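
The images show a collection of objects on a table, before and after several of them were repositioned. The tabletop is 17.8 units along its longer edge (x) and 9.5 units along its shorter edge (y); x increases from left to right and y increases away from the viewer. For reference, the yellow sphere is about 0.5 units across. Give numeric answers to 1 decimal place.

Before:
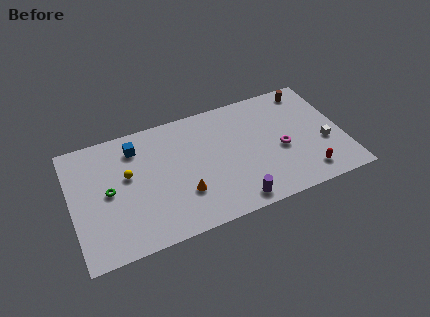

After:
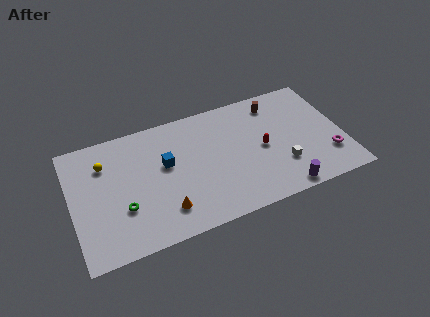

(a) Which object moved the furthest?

the red capsule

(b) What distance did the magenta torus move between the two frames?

3.4

The magenta torus moved from about (13.7, 4.1) to (16.7, 2.6), a distance of √(3.0² + 1.5²) ≈ 3.4.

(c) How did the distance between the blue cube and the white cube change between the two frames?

-4.8

Before: roughly 12.7 units apart; after: 7.9. That's 4.8 units closer together.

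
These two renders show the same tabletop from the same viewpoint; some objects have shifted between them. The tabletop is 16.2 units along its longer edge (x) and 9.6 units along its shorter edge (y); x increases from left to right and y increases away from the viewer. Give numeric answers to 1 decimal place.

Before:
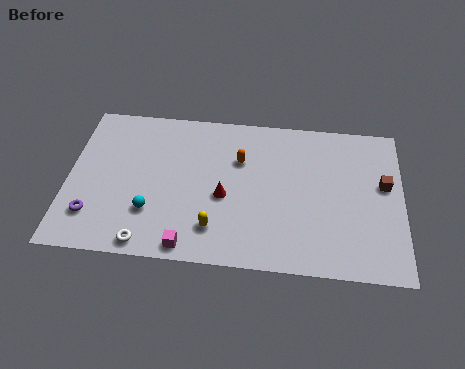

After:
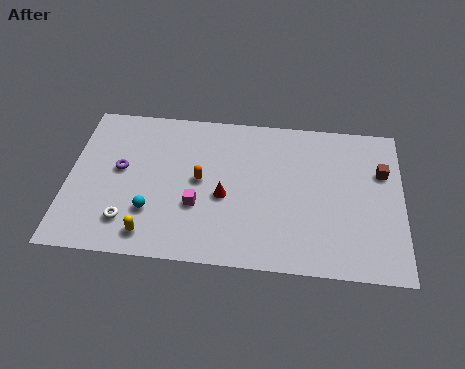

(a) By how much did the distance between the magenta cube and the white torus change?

+1.5

Before: roughly 2.0 units apart; after: 3.5. That's 1.5 units further apart.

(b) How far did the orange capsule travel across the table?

2.4

The orange capsule moved from about (8.3, 6.5) to (6.4, 5.0), a distance of √(1.9² + 1.5²) ≈ 2.4.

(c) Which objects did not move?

the red cone and the cyan sphere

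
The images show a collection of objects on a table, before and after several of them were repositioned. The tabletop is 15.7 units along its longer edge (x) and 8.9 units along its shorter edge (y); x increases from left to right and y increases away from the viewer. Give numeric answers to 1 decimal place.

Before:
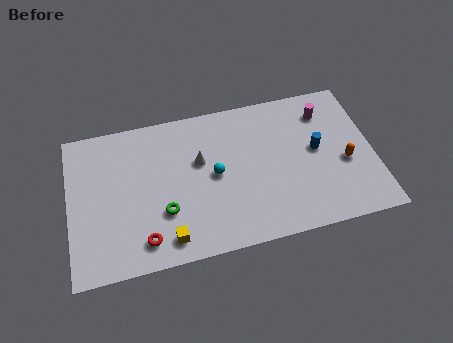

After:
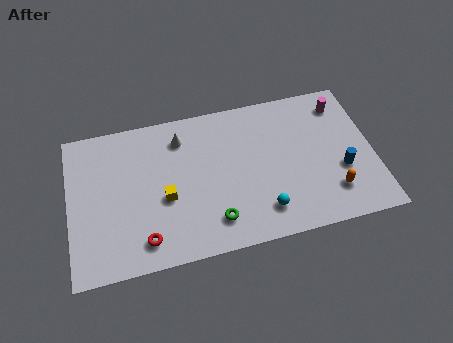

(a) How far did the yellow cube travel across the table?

2.4

From (4.9, 1.3) to (4.9, 3.7), the yellow cube covered √(0.0² + 2.4²) ≈ 2.4 units.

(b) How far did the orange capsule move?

1.8

From (14.2, 3.7) to (13.4, 2.1), the orange capsule covered √(0.8² + 1.6²) ≈ 1.8 units.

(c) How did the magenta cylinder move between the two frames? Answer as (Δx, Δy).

(0.9, 0.3)

The magenta cylinder started near (13.4, 7.0) and ended near (14.3, 7.3).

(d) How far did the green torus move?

2.7

The green torus was near (4.8, 2.9) before and (7.3, 1.8) after, so it travelled √(2.5² + 1.1²) ≈ 2.7 units.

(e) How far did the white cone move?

1.8

From (6.8, 5.5) to (5.9, 7.1), the white cone covered √(0.9² + 1.6²) ≈ 1.8 units.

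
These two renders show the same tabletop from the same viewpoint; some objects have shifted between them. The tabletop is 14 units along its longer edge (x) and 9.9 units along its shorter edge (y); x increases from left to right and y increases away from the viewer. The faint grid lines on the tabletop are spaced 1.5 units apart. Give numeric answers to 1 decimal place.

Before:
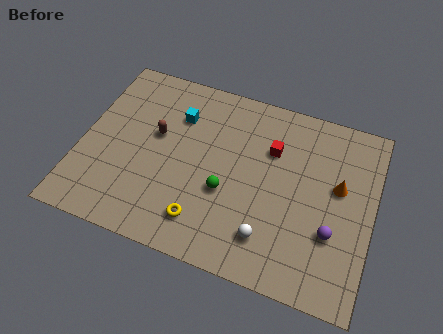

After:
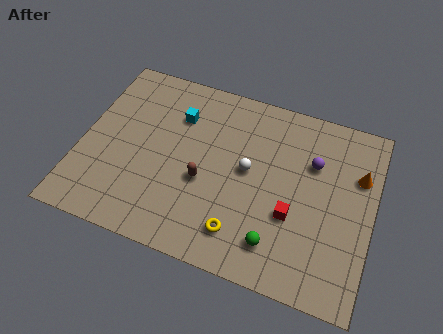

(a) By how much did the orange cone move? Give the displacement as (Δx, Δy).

(0.9, 0.9)

From the two frames, the orange cone sits at roughly (12.3, 5.8) before and (13.2, 6.7) after.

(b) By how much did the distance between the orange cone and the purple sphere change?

-0.3

The distance was about 2.5 in the first image and 2.2 in the second, so they moved 0.3 units closer together.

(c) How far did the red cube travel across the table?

3.5

From (9.0, 6.8) to (10.3, 3.6), the red cube covered √(1.3² + 3.2²) ≈ 3.5 units.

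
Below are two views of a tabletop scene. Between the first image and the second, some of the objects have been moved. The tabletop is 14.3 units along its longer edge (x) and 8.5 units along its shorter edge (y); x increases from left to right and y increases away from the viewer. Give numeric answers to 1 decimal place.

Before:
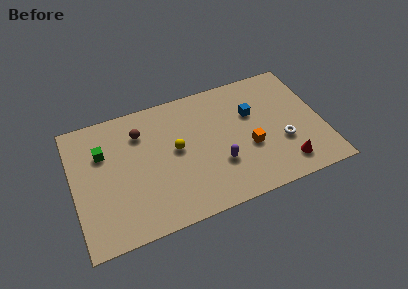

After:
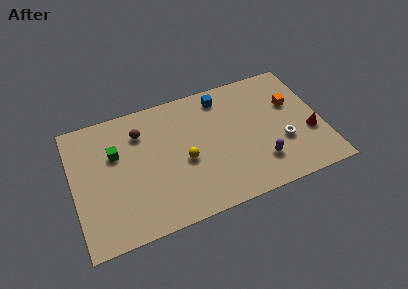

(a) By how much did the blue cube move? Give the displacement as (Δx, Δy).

(-1.6, 1.7)

The blue cube was at about (10.4, 5.5) and moved to about (8.8, 7.2).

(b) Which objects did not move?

the white torus and the brown sphere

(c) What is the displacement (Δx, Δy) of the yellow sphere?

(0.4, -0.9)

The yellow sphere started near (5.9, 4.6) and ended near (6.3, 3.7).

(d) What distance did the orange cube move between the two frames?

3.4

The orange cube moved from about (10.0, 3.3) to (12.7, 5.4), a distance of √(2.7² + 2.1²) ≈ 3.4.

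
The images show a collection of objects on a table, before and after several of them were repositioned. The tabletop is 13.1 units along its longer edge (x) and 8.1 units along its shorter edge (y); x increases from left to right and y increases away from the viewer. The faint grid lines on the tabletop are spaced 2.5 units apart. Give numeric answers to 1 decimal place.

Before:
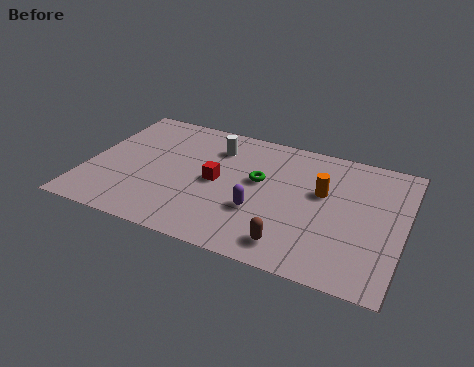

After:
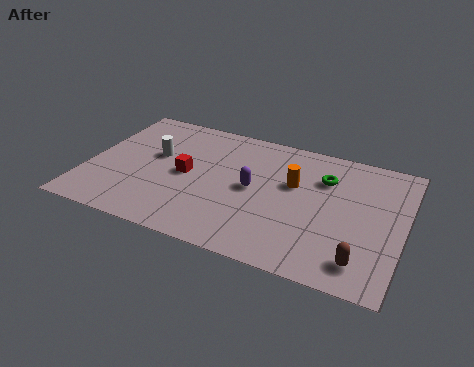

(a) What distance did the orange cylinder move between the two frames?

1.2

The orange cylinder was near (9.7, 4.9) before and (8.5, 5.0) after, so it travelled √(1.2² + 0.1²) ≈ 1.2 units.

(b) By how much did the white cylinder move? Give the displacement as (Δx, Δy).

(-2.4, -1.4)

The white cylinder was at about (5.1, 6.2) and moved to about (2.7, 4.8).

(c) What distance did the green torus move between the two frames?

2.8

The green torus moved from about (7.1, 4.7) to (9.7, 5.8), a distance of √(2.6² + 1.1²) ≈ 2.8.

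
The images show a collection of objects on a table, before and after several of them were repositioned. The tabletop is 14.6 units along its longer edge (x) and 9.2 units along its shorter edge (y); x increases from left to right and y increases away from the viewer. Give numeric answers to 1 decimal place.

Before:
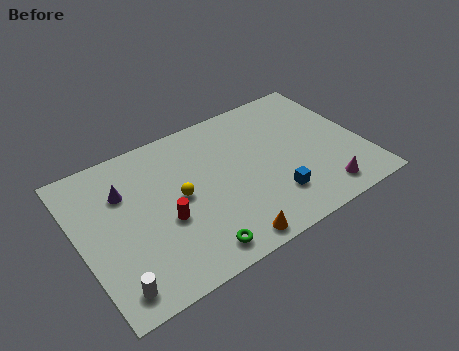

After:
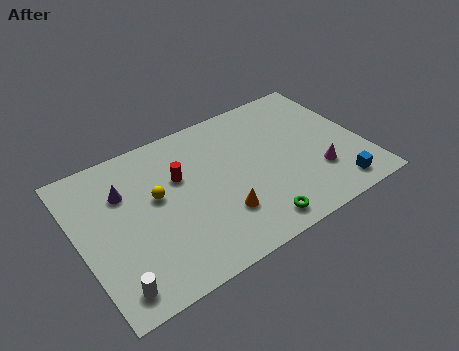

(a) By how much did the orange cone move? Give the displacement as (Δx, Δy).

(0.0, 1.7)

The orange cone started near (6.9, 0.9) and ended near (6.9, 2.6).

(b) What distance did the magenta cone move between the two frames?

1.3

The magenta cone moved from about (12.0, 1.4) to (12.0, 2.7), a distance of √(0.0² + 1.3²) ≈ 1.3.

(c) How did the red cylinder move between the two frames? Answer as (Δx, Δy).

(1.1, 2.2)

From the two frames, the red cylinder sits at roughly (4.2, 3.7) before and (5.3, 5.9) after.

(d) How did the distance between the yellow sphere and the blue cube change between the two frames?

+4.5

Before: roughly 5.1 units apart; after: 9.6. That's 4.5 units further apart.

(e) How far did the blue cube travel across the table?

3.3

From (9.6, 2.3) to (12.7, 1.3), the blue cube covered √(3.1² + 1.0²) ≈ 3.3 units.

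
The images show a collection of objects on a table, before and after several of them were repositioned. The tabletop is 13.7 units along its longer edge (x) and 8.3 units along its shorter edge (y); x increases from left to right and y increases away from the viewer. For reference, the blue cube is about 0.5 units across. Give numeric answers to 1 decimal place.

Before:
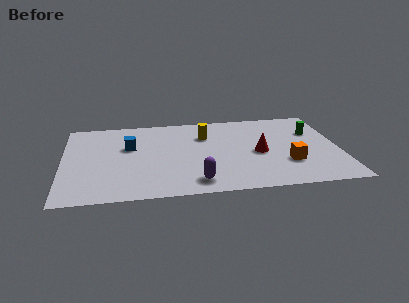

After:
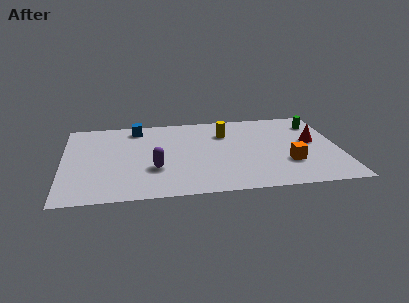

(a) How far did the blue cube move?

1.9

The blue cube moved from about (3.3, 5.2) to (3.7, 7.1), a distance of √(0.4² + 1.9²) ≈ 1.9.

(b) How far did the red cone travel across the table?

2.8

The red cone moved from about (9.7, 3.8) to (12.4, 4.6), a distance of √(2.7² + 0.8²) ≈ 2.8.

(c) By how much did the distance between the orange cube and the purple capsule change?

+1.8

They were about 4.8 units apart before and 6.6 after — 1.8 units further apart.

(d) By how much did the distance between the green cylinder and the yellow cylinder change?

-0.8

The distance was about 5.4 in the first image and 4.6 in the second, so they moved 0.8 units closer together.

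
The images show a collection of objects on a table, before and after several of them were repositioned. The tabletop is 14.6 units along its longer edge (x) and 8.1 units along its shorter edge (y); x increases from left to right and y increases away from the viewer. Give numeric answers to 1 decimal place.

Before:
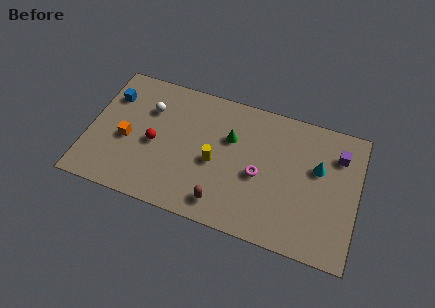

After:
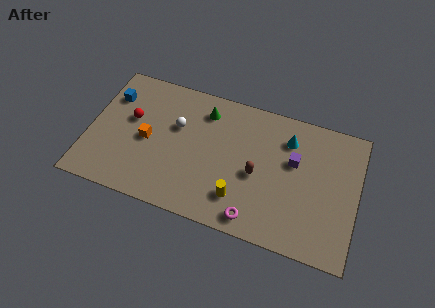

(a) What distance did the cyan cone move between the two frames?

2.1

The cyan cone was near (12.4, 5.0) before and (10.7, 6.2) after, so it travelled √(1.7² + 1.2²) ≈ 2.1 units.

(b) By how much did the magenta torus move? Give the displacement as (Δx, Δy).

(0.0, -2.6)

The magenta torus started near (9.3, 3.6) and ended near (9.3, 1.0).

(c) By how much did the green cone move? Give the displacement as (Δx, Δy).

(-1.5, 1.2)

The green cone was at about (7.6, 5.3) and moved to about (6.1, 6.5).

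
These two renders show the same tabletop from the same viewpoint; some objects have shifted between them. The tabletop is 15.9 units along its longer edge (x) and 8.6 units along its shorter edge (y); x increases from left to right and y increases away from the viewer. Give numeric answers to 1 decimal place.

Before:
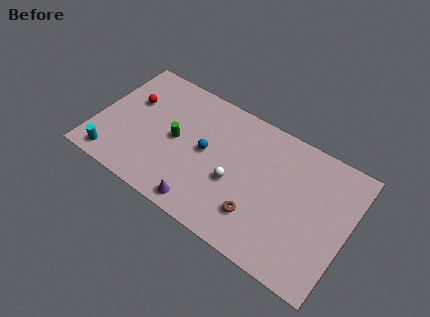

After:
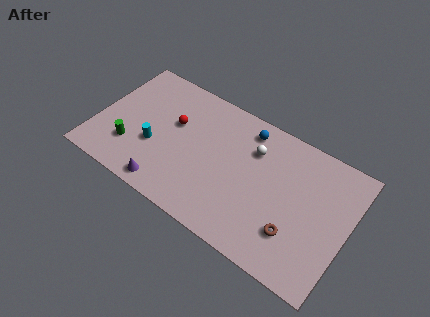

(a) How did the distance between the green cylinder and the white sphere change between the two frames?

+4.2

The distance was about 4.0 in the first image and 8.2 in the second, so they moved 4.2 units further apart.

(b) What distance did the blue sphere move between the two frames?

3.6

The blue sphere moved from about (6.9, 4.5) to (9.1, 7.3), a distance of √(2.2² + 2.8²) ≈ 3.6.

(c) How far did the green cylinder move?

3.2

The green cylinder moved from about (5.0, 4.3) to (2.4, 2.4), a distance of √(2.6² + 1.9²) ≈ 3.2.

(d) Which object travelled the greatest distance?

the blue sphere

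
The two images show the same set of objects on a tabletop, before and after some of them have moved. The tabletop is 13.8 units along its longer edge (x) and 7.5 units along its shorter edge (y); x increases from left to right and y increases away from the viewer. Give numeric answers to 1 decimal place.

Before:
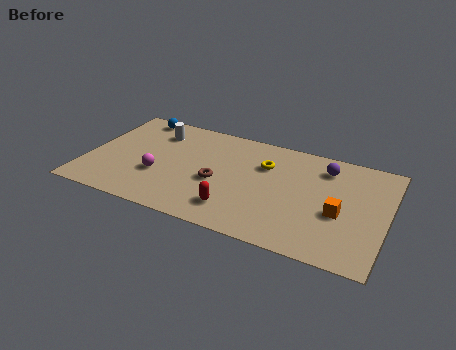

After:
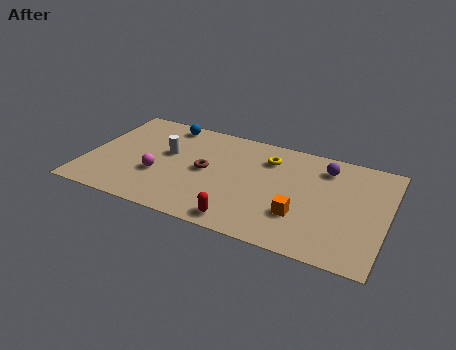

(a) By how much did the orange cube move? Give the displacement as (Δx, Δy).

(-1.7, -0.8)

The orange cube started near (11.7, 3.1) and ended near (10.0, 2.3).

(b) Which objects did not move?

the purple sphere and the magenta sphere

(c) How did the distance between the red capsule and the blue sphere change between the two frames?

-0.3

Before: roughly 7.4 units apart; after: 7.1. That's 0.3 units closer together.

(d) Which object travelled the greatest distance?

the orange cube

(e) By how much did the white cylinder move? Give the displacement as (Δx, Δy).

(0.7, -1.4)

From the two frames, the white cylinder sits at roughly (2.9, 5.8) before and (3.6, 4.4) after.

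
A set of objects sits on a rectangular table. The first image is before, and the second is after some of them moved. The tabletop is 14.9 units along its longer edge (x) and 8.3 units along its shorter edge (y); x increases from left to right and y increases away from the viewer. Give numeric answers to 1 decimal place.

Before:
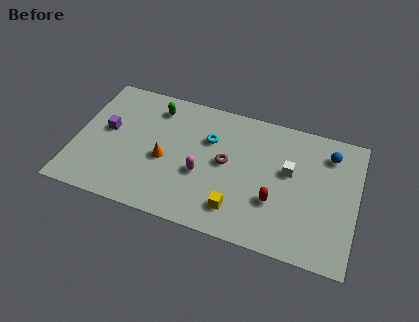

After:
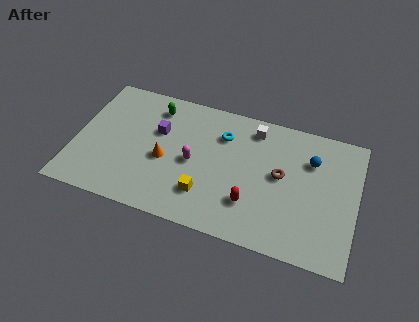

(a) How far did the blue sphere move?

1.1

From (13.3, 6.6) to (12.4, 5.9), the blue sphere covered √(0.9² + 0.7²) ≈ 1.1 units.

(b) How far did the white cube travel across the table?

2.9

From (11.3, 4.9) to (9.3, 7.0), the white cube covered √(2.0² + 2.1²) ≈ 2.9 units.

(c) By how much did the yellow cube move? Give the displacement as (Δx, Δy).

(-1.7, 0.4)

The yellow cube was at about (8.8, 1.7) and moved to about (7.1, 2.1).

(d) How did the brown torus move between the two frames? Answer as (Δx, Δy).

(2.9, 0.1)

The brown torus started near (8.0, 4.4) and ended near (10.9, 4.5).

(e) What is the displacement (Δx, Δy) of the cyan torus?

(0.7, 0.5)

From the two frames, the cyan torus sits at roughly (7.0, 5.6) before and (7.7, 6.1) after.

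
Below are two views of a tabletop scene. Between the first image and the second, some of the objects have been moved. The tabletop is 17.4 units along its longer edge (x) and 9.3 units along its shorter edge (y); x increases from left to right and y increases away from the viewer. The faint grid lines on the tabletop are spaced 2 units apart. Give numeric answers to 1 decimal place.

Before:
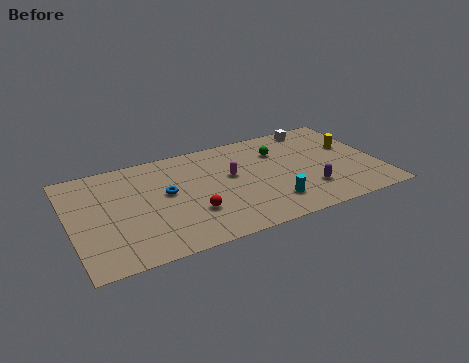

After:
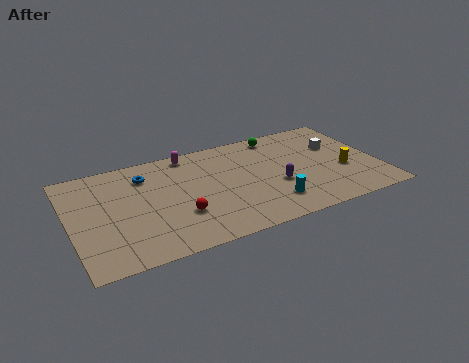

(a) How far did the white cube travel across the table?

2.5

The white cube moved from about (14.4, 8.3) to (15.3, 6.0), a distance of √(0.9² + 2.3²) ≈ 2.5.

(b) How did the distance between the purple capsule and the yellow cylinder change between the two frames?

-0.4

They were about 4.3 units apart before and 3.9 after — 0.4 units closer together.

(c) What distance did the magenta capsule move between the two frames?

3.6

The magenta capsule was near (9.1, 5.4) before and (7.0, 8.3) after, so it travelled √(2.1² + 2.9²) ≈ 3.6 units.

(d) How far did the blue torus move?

2.2

The blue torus was near (5.4, 5.2) before and (4.4, 7.2) after, so it travelled √(1.0² + 2.0²) ≈ 2.2 units.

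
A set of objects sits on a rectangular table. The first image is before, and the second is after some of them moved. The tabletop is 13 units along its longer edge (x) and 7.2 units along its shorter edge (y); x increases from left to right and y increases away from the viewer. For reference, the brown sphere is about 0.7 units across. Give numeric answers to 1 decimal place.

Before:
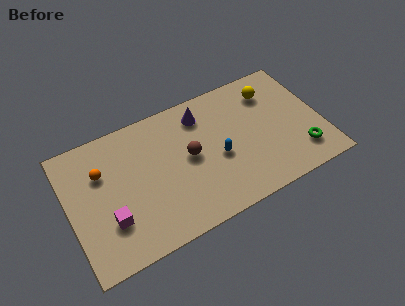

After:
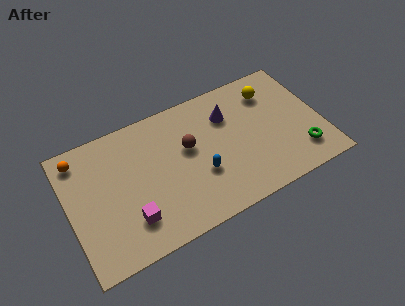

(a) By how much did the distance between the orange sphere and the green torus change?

+1.4

They were about 10.4 units apart before and 11.8 after — 1.4 units further apart.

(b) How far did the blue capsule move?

1.1

The blue capsule moved from about (7.6, 3.1) to (6.6, 2.6), a distance of √(1.0² + 0.5²) ≈ 1.1.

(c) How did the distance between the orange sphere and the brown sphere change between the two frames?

+1.2

The distance was about 4.5 in the first image and 5.7 in the second, so they moved 1.2 units further apart.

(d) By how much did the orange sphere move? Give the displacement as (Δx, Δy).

(-1.0, 1.2)

The orange sphere was at about (1.8, 4.9) and moved to about (0.8, 6.1).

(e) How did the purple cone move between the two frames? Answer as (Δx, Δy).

(1.3, -0.6)

The purple cone started near (7.1, 5.8) and ended near (8.4, 5.2).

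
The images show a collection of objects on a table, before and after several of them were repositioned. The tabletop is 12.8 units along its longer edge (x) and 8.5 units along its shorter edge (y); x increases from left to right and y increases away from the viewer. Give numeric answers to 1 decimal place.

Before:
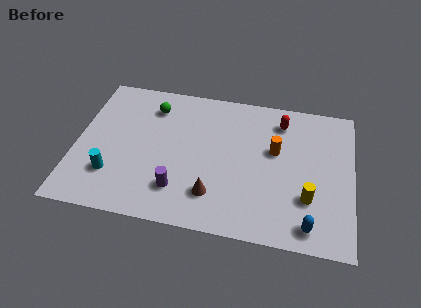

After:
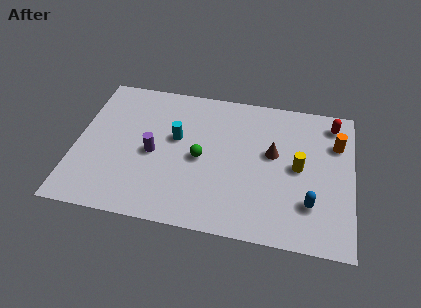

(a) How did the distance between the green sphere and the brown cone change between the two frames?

-2.2

Before: roughly 5.6 units apart; after: 3.4. That's 2.2 units closer together.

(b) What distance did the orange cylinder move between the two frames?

2.9

The orange cylinder was near (9.2, 5.1) before and (12.0, 6.0) after, so it travelled √(2.8² + 0.9²) ≈ 2.9 units.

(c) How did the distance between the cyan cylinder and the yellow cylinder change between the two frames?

-3.3

They were about 9.0 units apart before and 5.7 after — 3.3 units closer together.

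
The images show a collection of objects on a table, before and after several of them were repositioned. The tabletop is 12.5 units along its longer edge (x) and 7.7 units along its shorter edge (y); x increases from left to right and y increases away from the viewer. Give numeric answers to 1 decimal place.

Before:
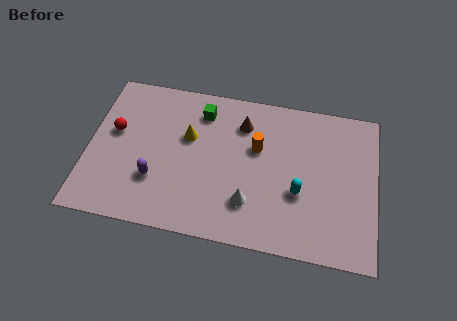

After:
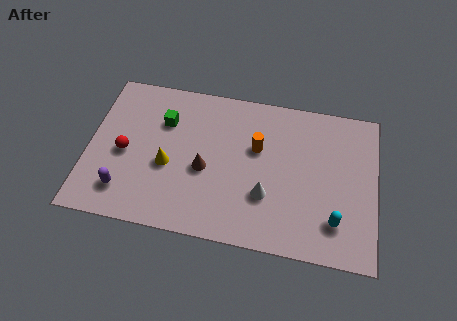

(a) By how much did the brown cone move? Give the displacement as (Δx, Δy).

(-1.5, -2.6)

From the two frames, the brown cone sits at roughly (6.6, 5.9) before and (5.1, 3.3) after.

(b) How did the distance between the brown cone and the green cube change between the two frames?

+1.0

Before: roughly 1.8 units apart; after: 2.8. That's 1.0 units further apart.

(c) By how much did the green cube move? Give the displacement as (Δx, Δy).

(-1.6, -0.8)

From the two frames, the green cube sits at roughly (4.8, 6.2) before and (3.2, 5.4) after.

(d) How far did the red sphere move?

1.1

From (1.1, 4.5) to (1.6, 3.5), the red sphere covered √(0.5² + 1.0²) ≈ 1.1 units.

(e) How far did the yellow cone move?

1.8

From (4.3, 4.8) to (3.5, 3.2), the yellow cone covered √(0.8² + 1.6²) ≈ 1.8 units.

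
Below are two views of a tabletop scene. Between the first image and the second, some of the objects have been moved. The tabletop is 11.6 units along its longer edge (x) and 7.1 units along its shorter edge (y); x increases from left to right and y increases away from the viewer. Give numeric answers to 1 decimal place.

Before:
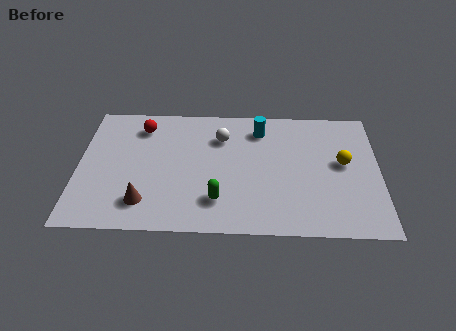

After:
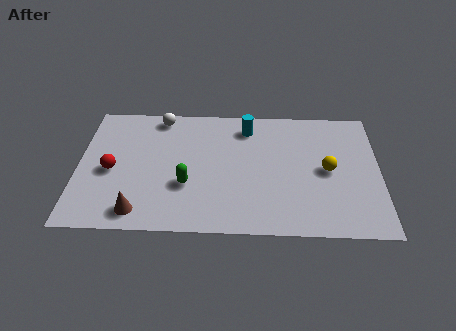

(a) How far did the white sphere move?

2.6

The white sphere was near (5.5, 5.2) before and (3.1, 6.3) after, so it travelled √(2.4² + 1.1²) ≈ 2.6 units.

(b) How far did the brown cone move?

0.5

From (2.6, 1.5) to (2.4, 1.0), the brown cone covered √(0.2² + 0.5²) ≈ 0.5 units.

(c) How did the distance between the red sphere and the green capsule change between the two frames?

-2.0

The distance was about 5.0 in the first image and 3.0 in the second, so they moved 2.0 units closer together.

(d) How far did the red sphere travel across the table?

2.7

The red sphere moved from about (2.4, 5.7) to (1.3, 3.2), a distance of √(1.1² + 2.5²) ≈ 2.7.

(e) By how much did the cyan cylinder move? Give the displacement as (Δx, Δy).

(-0.5, 0.1)

The cyan cylinder started near (7.0, 5.7) and ended near (6.5, 5.8).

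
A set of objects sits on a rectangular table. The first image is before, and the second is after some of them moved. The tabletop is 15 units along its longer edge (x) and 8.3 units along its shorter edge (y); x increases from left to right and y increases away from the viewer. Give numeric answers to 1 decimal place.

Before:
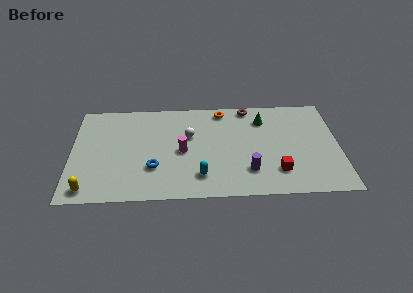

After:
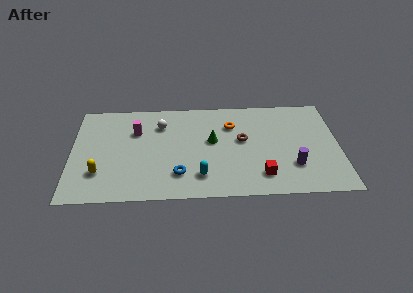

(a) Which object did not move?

the cyan capsule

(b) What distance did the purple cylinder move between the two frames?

2.5

From (9.9, 2.1) to (12.4, 2.4), the purple cylinder covered √(2.5² + 0.3²) ≈ 2.5 units.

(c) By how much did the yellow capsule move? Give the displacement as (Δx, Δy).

(0.6, 1.3)

The yellow capsule was at about (1.0, 1.0) and moved to about (1.6, 2.3).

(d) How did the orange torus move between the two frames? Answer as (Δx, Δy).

(0.5, -1.3)

The orange torus started near (8.5, 7.3) and ended near (9.0, 6.0).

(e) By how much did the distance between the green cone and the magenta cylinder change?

-0.8

Before: roughly 5.2 units apart; after: 4.4. That's 0.8 units closer together.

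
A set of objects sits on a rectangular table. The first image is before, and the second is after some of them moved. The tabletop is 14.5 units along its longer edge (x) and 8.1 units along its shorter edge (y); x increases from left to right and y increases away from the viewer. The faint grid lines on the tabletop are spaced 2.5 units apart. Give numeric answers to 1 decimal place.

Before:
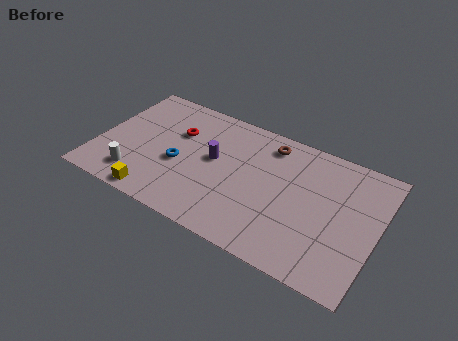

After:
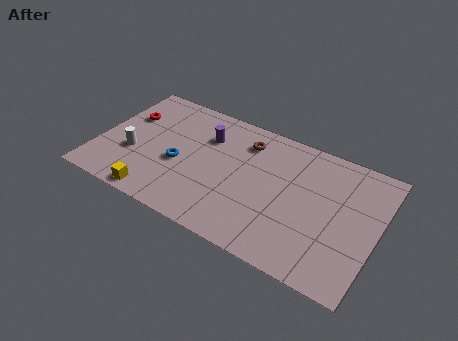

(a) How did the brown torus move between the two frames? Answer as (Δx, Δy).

(-1.2, -0.4)

The brown torus started near (8.6, 6.8) and ended near (7.4, 6.4).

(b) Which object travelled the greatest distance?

the red torus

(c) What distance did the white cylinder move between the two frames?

1.5

From (2.3, 1.6) to (1.9, 3.0), the white cylinder covered √(0.4² + 1.4²) ≈ 1.5 units.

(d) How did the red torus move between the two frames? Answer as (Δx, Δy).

(-2.7, 0.0)

The red torus was at about (3.9, 5.4) and moved to about (1.2, 5.4).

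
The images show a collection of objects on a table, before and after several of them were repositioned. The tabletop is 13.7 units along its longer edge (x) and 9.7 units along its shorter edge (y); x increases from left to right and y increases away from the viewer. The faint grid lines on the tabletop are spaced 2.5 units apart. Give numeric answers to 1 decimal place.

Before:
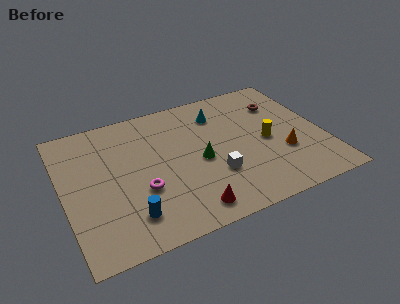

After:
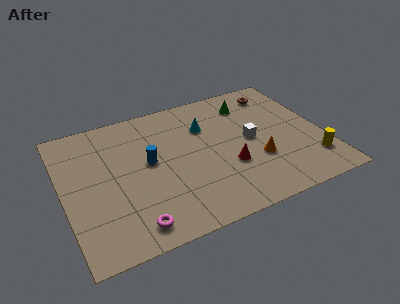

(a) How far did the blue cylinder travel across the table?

3.6

From (3.1, 2.0) to (4.5, 5.3), the blue cylinder covered √(1.4² + 3.3²) ≈ 3.6 units.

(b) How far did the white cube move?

2.8

The white cube was near (7.7, 3.1) before and (9.9, 4.9) after, so it travelled √(2.2² + 1.8²) ≈ 2.8 units.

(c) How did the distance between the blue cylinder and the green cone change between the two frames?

+1.5

Before: roughly 4.7 units apart; after: 6.2. That's 1.5 units further apart.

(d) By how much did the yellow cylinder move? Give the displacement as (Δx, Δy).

(2.1, -2.3)

The yellow cylinder started near (10.7, 4.5) and ended near (12.8, 2.2).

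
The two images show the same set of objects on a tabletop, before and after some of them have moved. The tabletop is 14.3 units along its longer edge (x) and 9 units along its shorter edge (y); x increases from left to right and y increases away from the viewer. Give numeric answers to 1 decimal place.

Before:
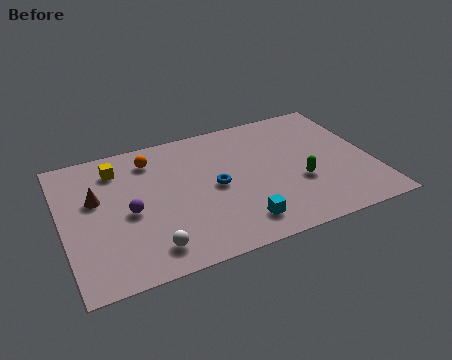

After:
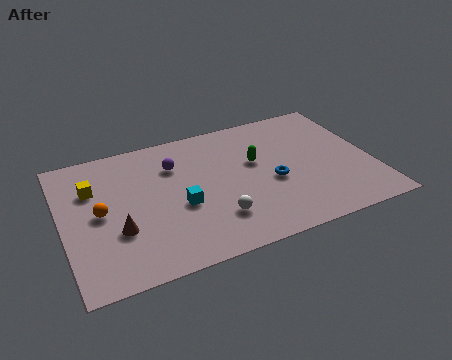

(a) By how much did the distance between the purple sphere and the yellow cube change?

+0.7

Before: roughly 3.1 units apart; after: 3.8. That's 0.7 units further apart.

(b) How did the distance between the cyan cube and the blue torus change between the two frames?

+1.4

They were about 2.9 units apart before and 4.3 after — 1.4 units further apart.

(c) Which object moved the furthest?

the orange sphere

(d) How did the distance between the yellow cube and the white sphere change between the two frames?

+0.8

The distance was about 5.8 in the first image and 6.6 in the second, so they moved 0.8 units further apart.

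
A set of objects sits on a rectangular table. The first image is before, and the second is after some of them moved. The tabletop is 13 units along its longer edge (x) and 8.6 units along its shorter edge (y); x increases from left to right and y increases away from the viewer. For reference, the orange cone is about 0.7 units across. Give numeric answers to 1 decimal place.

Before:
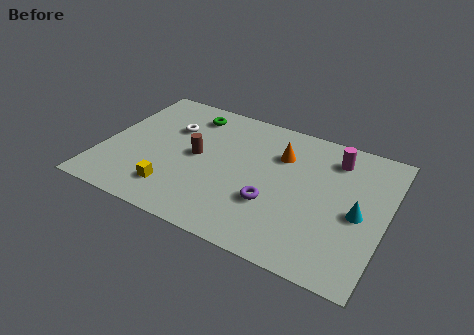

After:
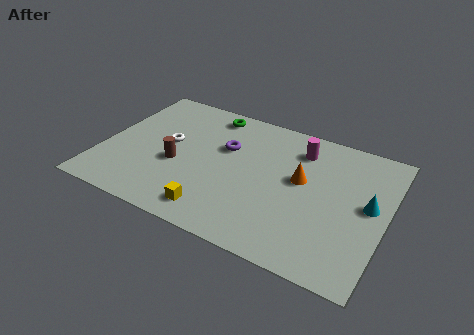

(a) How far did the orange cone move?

1.6

From (8.0, 6.1) to (9.1, 4.9), the orange cone covered √(1.1² + 1.2²) ≈ 1.6 units.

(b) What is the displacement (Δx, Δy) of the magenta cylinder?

(-1.6, -0.1)

The magenta cylinder was at about (10.4, 6.9) and moved to about (8.8, 6.8).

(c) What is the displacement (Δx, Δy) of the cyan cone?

(0.4, 0.7)

The cyan cone was at about (11.8, 3.9) and moved to about (12.2, 4.6).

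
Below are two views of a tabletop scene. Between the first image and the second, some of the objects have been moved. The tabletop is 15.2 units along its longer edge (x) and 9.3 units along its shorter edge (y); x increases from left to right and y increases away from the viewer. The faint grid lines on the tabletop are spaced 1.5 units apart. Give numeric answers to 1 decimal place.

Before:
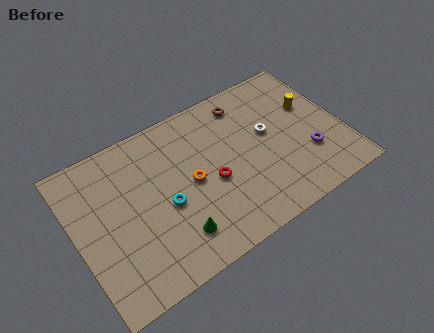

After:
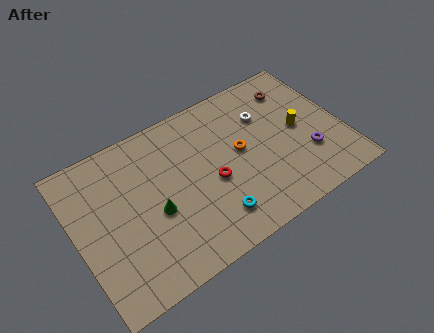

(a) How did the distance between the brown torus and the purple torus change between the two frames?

-1.1

Before: roughly 5.6 units apart; after: 4.5. That's 1.1 units closer together.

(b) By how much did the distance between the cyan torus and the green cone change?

+1.6

Before: roughly 2.0 units apart; after: 3.6. That's 1.6 units further apart.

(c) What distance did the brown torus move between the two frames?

2.8

From (10.2, 7.8) to (13.0, 7.4), the brown torus covered √(2.8² + 0.4²) ≈ 2.8 units.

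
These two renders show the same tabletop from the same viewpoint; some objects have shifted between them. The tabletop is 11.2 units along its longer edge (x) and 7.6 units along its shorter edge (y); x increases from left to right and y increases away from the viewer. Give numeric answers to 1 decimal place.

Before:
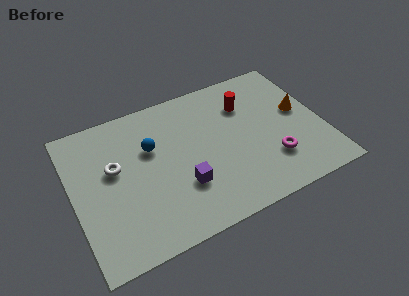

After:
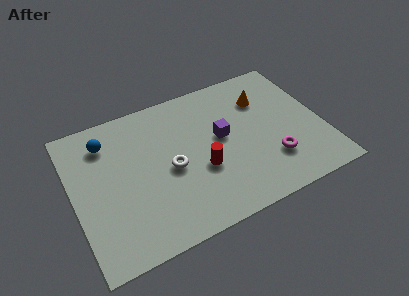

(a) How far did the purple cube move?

2.7

The purple cube was near (4.7, 2.4) before and (6.7, 4.2) after, so it travelled √(2.0² + 1.8²) ≈ 2.7 units.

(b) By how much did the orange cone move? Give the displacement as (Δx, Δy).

(-1.5, 1.3)

The orange cone started near (10.3, 4.2) and ended near (8.8, 5.5).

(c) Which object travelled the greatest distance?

the red cylinder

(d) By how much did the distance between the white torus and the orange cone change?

-3.5

They were about 8.4 units apart before and 4.9 after — 3.5 units closer together.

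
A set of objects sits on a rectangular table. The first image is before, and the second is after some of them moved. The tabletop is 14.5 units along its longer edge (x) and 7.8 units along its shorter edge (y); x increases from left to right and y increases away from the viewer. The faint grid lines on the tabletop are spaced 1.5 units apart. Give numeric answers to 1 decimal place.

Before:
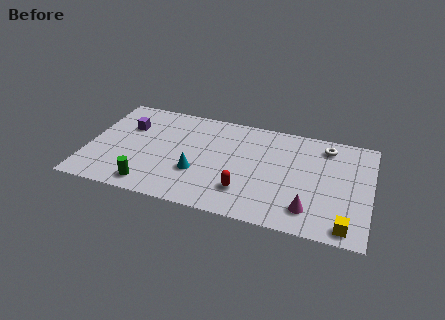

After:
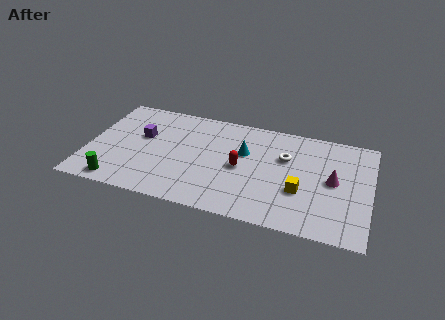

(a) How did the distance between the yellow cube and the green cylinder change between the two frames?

-0.6

They were about 10.0 units apart before and 9.4 after — 0.6 units closer together.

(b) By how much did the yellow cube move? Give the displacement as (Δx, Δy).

(-2.4, 1.9)

The yellow cube started near (13.4, 0.9) and ended near (11.0, 2.8).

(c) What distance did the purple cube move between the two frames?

1.0

From (1.9, 5.3) to (2.7, 4.7), the purple cube covered √(0.8² + 0.6²) ≈ 1.0 units.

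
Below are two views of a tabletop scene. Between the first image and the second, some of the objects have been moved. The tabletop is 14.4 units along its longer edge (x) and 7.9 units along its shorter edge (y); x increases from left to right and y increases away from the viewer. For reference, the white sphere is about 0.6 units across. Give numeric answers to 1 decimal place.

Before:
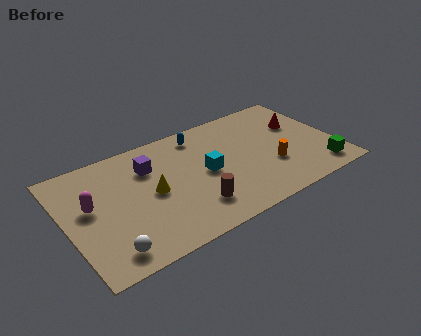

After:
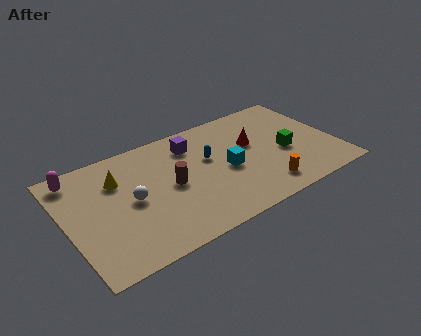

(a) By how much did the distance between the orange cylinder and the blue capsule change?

-1.0

They were about 5.2 units apart before and 4.2 after — 1.0 units closer together.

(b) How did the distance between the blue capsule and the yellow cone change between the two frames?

+0.8

Before: roughly 4.1 units apart; after: 4.9. That's 0.8 units further apart.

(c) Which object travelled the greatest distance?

the white sphere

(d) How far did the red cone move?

2.7

The red cone was near (12.8, 5.1) before and (10.1, 4.8) after, so it travelled √(2.7² + 0.3²) ≈ 2.7 units.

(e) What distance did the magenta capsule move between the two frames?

2.3

From (1.3, 4.5) to (0.9, 6.8), the magenta capsule covered √(0.4² + 2.3²) ≈ 2.3 units.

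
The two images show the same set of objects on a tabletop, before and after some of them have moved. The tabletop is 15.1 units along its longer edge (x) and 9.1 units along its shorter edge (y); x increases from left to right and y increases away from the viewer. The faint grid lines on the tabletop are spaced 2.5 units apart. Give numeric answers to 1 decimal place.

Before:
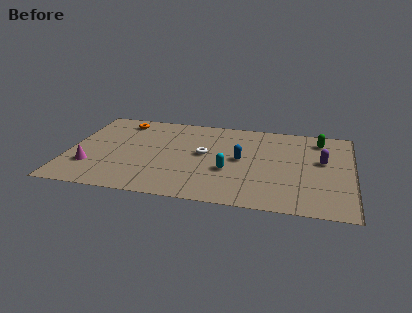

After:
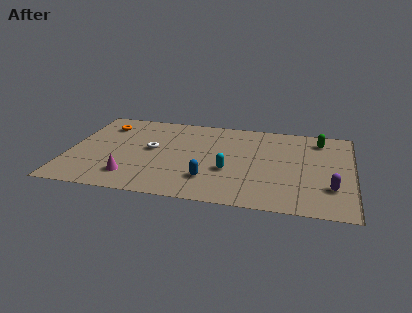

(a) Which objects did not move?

the green capsule and the cyan capsule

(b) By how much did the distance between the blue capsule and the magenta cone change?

-4.1

The distance was about 8.2 in the first image and 4.1 in the second, so they moved 4.1 units closer together.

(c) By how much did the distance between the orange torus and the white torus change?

-1.9

They were about 5.4 units apart before and 3.5 after — 1.9 units closer together.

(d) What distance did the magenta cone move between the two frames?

2.3

The magenta cone moved from about (1.3, 2.6) to (3.5, 1.9), a distance of √(2.2² + 0.7²) ≈ 2.3.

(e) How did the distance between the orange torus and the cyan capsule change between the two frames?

+0.4

Before: roughly 7.4 units apart; after: 7.8. That's 0.4 units further apart.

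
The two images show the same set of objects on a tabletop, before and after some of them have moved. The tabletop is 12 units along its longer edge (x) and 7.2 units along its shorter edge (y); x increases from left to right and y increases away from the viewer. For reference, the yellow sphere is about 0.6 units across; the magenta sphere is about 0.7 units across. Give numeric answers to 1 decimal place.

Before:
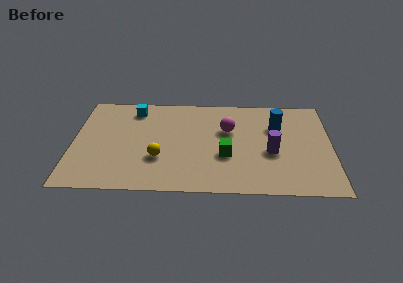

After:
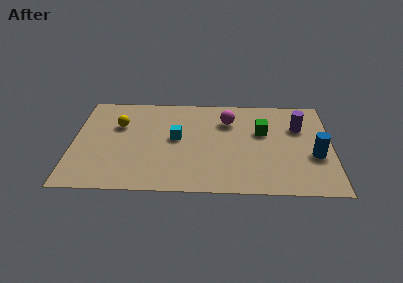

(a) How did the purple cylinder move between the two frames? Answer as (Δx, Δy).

(1.3, 1.9)

The purple cylinder was at about (9.2, 3.0) and moved to about (10.5, 4.9).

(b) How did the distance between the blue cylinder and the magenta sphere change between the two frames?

+2.4

Before: roughly 2.3 units apart; after: 4.7. That's 2.4 units further apart.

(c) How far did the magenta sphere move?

0.7

The magenta sphere was near (7.2, 4.6) before and (7.2, 5.3) after, so it travelled √(0.0² + 0.7²) ≈ 0.7 units.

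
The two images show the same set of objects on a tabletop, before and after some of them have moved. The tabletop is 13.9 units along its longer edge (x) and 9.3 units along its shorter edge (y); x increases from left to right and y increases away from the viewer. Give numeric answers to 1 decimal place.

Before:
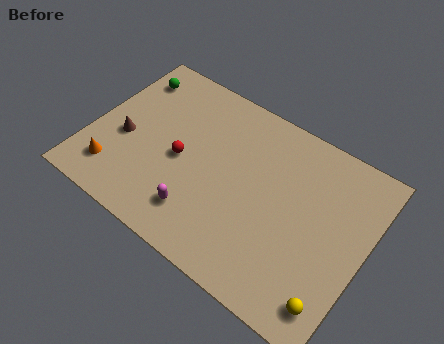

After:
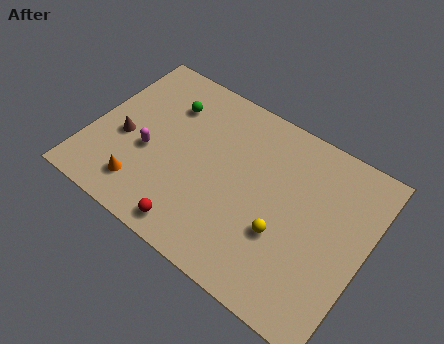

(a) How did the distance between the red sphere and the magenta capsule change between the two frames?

+1.3

The distance was about 2.7 in the first image and 4.0 in the second, so they moved 1.3 units further apart.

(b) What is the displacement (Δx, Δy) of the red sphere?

(1.3, -3.2)

The red sphere was at about (4.6, 4.3) and moved to about (5.9, 1.1).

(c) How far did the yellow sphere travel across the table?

3.4

The yellow sphere moved from about (12.9, 1.5) to (10.0, 3.3), a distance of √(2.9² + 1.8²) ≈ 3.4.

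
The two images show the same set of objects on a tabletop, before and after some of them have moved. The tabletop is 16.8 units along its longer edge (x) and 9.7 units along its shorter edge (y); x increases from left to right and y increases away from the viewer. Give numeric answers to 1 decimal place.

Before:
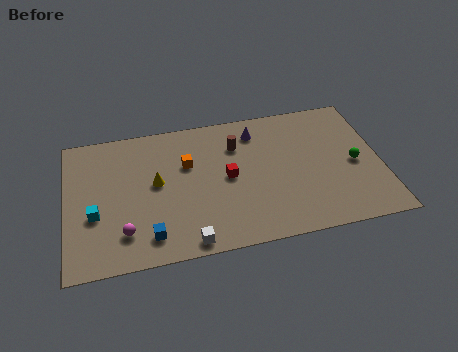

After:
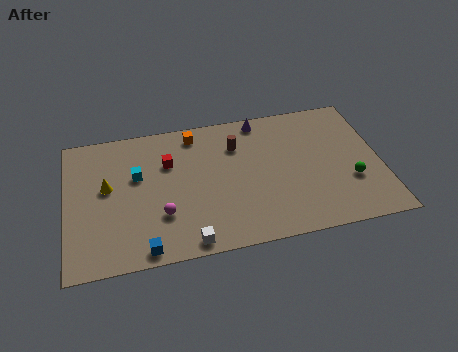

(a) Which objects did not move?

the brown cylinder and the white cube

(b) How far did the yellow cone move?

2.6

The yellow cone moved from about (4.8, 5.3) to (2.2, 5.5), a distance of √(2.6² + 0.2²) ≈ 2.6.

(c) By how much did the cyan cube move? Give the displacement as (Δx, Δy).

(2.3, 2.3)

From the two frames, the cyan cube sits at roughly (1.5, 3.7) before and (3.8, 6.0) after.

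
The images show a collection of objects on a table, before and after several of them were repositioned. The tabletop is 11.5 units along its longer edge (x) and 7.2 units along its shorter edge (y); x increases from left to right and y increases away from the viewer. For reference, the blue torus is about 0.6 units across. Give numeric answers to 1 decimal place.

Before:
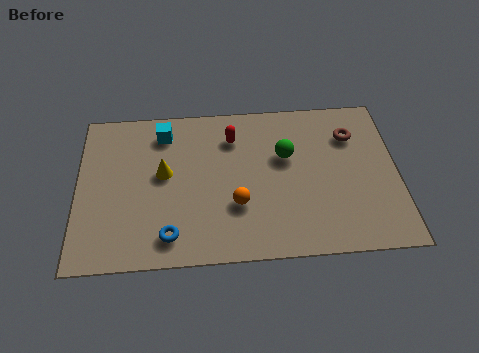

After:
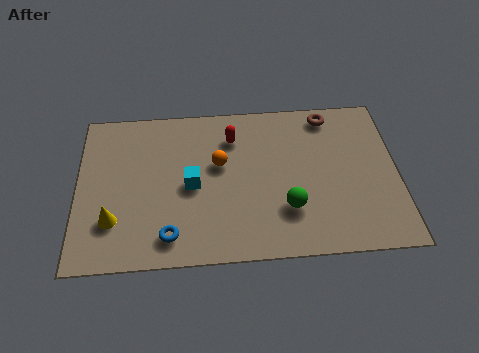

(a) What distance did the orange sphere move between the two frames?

2.0

From (5.7, 2.4) to (5.1, 4.3), the orange sphere covered √(0.6² + 1.9²) ≈ 2.0 units.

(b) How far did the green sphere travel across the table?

2.4

The green sphere moved from about (7.5, 4.5) to (7.5, 2.1), a distance of √(0.0² + 2.4²) ≈ 2.4.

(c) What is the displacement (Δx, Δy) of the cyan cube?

(1.0, -2.5)

The cyan cube started near (3.1, 5.9) and ended near (4.1, 3.4).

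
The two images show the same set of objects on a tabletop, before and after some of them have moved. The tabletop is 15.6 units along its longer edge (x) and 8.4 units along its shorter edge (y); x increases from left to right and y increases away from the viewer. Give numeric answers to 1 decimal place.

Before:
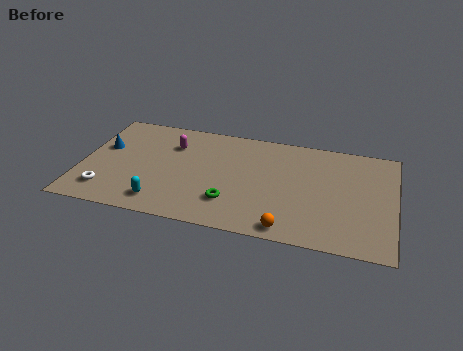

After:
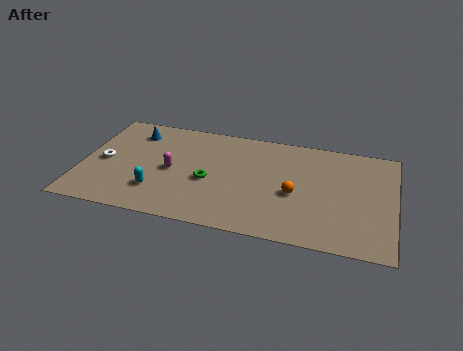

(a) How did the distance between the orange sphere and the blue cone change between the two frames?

-1.5

They were about 10.4 units apart before and 8.9 after — 1.5 units closer together.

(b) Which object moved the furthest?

the orange sphere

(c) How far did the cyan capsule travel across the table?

0.9

From (4.2, 1.4) to (3.9, 2.2), the cyan capsule covered √(0.3² + 0.8²) ≈ 0.9 units.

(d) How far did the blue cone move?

2.1

The blue cone was near (1.0, 5.1) before and (2.4, 6.7) after, so it travelled √(1.4² + 1.6²) ≈ 2.1 units.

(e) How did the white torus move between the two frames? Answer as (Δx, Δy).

(-0.3, 2.3)

The white torus was at about (1.4, 1.7) and moved to about (1.1, 4.0).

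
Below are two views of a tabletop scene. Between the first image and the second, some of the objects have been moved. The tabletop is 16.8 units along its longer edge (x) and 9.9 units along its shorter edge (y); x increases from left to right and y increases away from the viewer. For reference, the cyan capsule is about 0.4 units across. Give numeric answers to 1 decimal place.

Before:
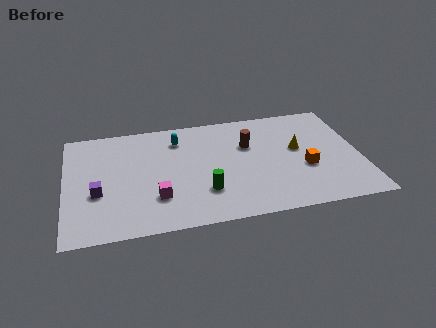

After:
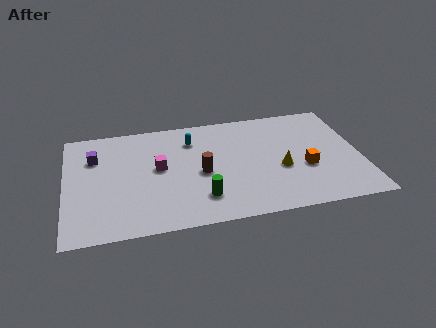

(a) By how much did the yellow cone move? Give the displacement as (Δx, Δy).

(-1.1, -1.6)

From the two frames, the yellow cone sits at roughly (13.3, 5.6) before and (12.2, 4.0) after.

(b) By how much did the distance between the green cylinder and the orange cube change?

+0.3

The distance was about 5.9 in the first image and 6.2 in the second, so they moved 0.3 units further apart.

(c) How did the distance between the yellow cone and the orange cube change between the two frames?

-0.4

Before: roughly 1.8 units apart; after: 1.4. That's 0.4 units closer together.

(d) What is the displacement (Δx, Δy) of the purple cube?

(-0.1, 3.2)

The purple cube was at about (1.8, 3.8) and moved to about (1.7, 7.0).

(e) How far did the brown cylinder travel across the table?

3.4

The brown cylinder moved from about (10.5, 6.5) to (7.7, 4.5), a distance of √(2.8² + 2.0²) ≈ 3.4.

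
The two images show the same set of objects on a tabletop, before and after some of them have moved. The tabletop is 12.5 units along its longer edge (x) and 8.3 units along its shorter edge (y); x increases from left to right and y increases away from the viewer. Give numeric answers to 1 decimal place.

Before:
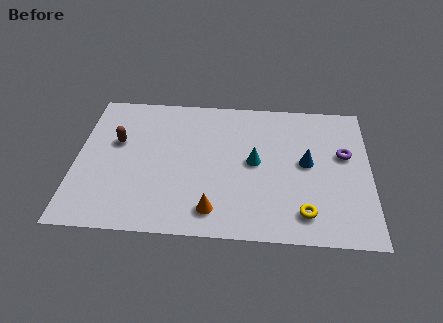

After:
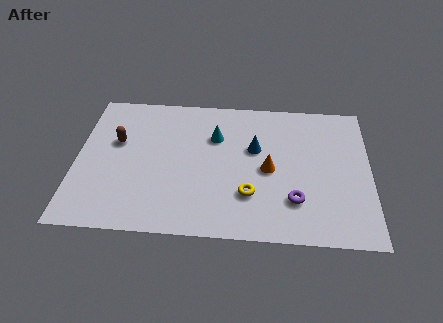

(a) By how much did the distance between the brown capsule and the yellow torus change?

-2.5

The distance was about 8.8 in the first image and 6.3 in the second, so they moved 2.5 units closer together.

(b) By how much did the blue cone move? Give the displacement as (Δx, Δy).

(-2.2, 0.7)

The blue cone was at about (9.8, 4.4) and moved to about (7.6, 5.1).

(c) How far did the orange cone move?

3.4

The orange cone moved from about (5.9, 1.4) to (8.2, 3.9), a distance of √(2.3² + 2.5²) ≈ 3.4.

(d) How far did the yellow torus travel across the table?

2.5

The yellow torus moved from about (9.7, 1.5) to (7.4, 2.4), a distance of √(2.3² + 0.9²) ≈ 2.5.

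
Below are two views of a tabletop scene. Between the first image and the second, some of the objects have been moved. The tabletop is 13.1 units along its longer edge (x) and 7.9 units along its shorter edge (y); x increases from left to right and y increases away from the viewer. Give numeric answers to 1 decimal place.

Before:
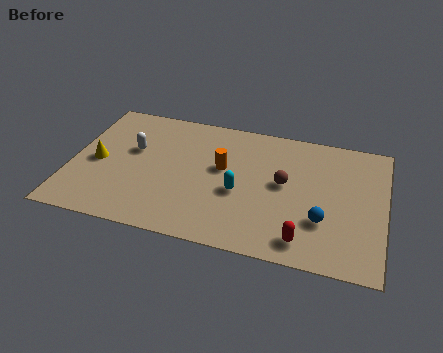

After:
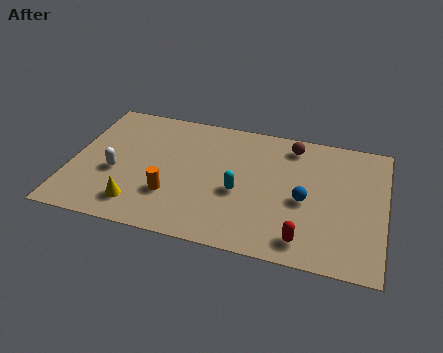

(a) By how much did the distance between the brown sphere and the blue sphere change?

+0.8

Before: roughly 2.5 units apart; after: 3.3. That's 0.8 units further apart.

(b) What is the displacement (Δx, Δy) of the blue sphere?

(-0.8, 1.0)

The blue sphere started near (10.6, 2.5) and ended near (9.8, 3.5).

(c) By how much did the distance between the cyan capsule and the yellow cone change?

-1.5

They were about 6.0 units apart before and 4.5 after — 1.5 units closer together.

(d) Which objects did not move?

the red capsule and the cyan capsule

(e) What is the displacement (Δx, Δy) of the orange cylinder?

(-2.0, -2.2)

From the two frames, the orange cylinder sits at roughly (6.3, 4.6) before and (4.3, 2.4) after.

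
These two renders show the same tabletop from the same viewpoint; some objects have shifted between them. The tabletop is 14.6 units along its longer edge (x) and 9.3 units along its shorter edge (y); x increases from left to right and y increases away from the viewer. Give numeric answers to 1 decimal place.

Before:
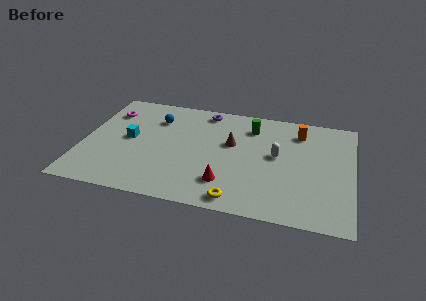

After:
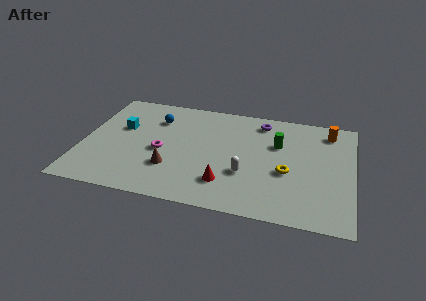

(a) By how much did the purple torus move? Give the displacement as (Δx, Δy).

(3.1, -0.3)

The purple torus was at about (6.4, 8.2) and moved to about (9.5, 7.9).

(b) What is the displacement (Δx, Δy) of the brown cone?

(-3.1, -2.8)

The brown cone started near (8.0, 5.6) and ended near (4.9, 2.8).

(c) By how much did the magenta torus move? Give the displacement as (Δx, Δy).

(3.1, -2.9)

The magenta torus was at about (1.2, 7.0) and moved to about (4.3, 4.1).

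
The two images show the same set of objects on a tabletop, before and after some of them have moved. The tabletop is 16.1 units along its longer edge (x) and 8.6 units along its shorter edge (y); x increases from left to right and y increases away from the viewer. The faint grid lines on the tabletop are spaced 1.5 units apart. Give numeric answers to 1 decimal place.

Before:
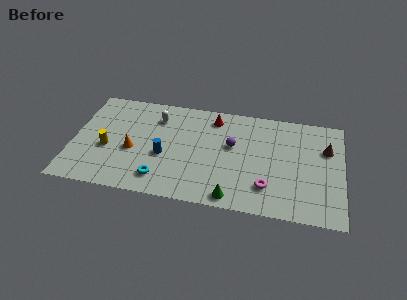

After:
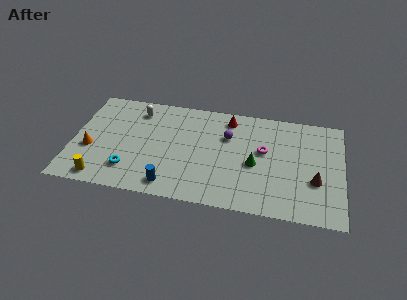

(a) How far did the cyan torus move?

1.9

From (5.4, 1.6) to (3.5, 2.0), the cyan torus covered √(1.9² + 0.4²) ≈ 1.9 units.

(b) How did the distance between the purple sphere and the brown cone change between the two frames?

+0.3

They were about 5.6 units apart before and 5.9 after — 0.3 units further apart.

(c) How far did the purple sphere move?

0.8

The purple sphere moved from about (9.5, 5.1) to (9.2, 5.8), a distance of √(0.3² + 0.7²) ≈ 0.8.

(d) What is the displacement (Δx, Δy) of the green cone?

(1.2, 2.9)

The green cone was at about (9.7, 0.9) and moved to about (10.9, 3.8).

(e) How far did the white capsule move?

1.3

The white capsule moved from about (4.9, 6.6) to (3.7, 7.0), a distance of √(1.2² + 0.4²) ≈ 1.3.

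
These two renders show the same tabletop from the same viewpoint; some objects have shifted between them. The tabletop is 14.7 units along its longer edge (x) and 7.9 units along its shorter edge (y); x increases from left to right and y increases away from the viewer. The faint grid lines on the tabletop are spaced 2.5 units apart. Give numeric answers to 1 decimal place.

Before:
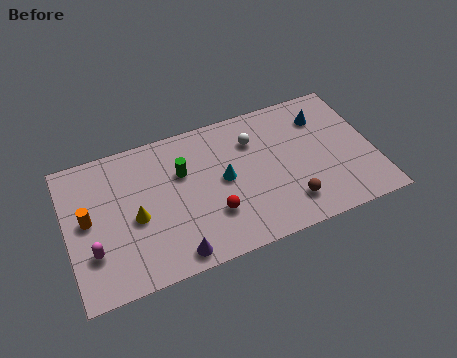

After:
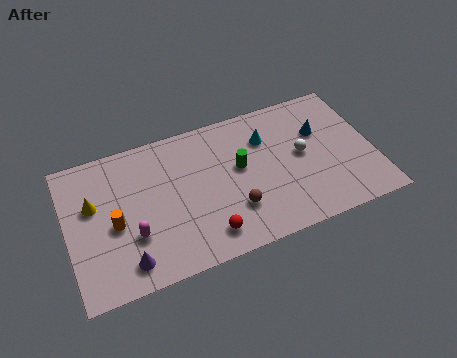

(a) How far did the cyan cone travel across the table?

2.7

From (7.5, 4.1) to (9.7, 5.7), the cyan cone covered √(2.2² + 1.6²) ≈ 2.7 units.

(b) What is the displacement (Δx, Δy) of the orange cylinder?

(1.2, -0.7)

From the two frames, the orange cylinder sits at roughly (1.0, 4.2) before and (2.2, 3.5) after.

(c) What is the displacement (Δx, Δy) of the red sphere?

(-0.4, -1.0)

The red sphere was at about (6.8, 2.4) and moved to about (6.4, 1.4).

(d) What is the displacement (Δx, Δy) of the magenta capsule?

(1.9, 0.2)

The magenta capsule started near (1.1, 2.4) and ended near (3.0, 2.6).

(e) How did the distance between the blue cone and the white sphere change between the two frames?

-2.0

The distance was about 3.4 in the first image and 1.4 in the second, so they moved 2.0 units closer together.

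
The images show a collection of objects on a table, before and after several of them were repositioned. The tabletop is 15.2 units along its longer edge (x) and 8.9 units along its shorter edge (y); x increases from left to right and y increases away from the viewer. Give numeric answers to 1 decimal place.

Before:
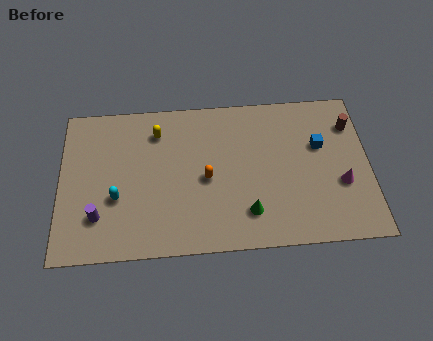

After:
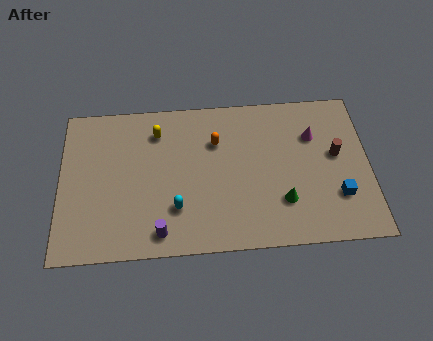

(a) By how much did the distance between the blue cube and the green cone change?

-2.4

The distance was about 5.1 in the first image and 2.7 in the second, so they moved 2.4 units closer together.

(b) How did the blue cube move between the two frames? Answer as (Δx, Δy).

(0.8, -3.0)

The blue cube was at about (12.8, 5.6) and moved to about (13.6, 2.6).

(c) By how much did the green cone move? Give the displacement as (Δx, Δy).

(1.7, 0.5)

The green cone was at about (9.2, 2.0) and moved to about (10.9, 2.5).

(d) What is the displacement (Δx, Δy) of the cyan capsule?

(2.9, -0.8)

From the two frames, the cyan capsule sits at roughly (2.8, 3.3) before and (5.7, 2.5) after.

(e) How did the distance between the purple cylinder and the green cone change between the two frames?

-1.2

They were about 7.3 units apart before and 6.1 after — 1.2 units closer together.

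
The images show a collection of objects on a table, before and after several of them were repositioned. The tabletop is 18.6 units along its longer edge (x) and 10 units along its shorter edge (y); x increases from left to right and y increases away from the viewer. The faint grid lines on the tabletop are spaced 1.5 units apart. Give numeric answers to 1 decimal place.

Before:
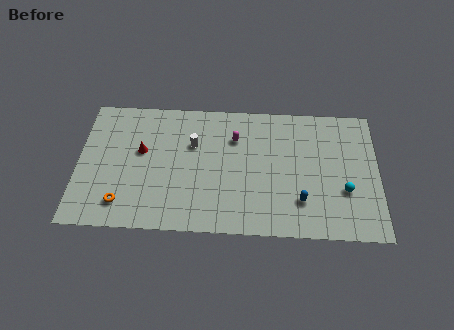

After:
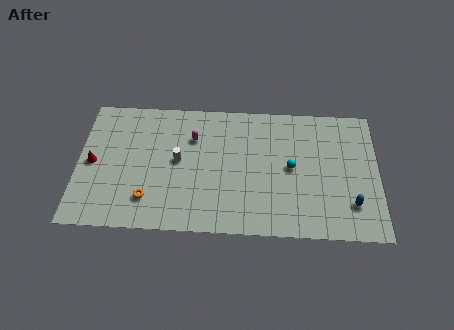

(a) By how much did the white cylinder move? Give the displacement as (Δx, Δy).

(-0.9, -1.3)

The white cylinder started near (7.1, 6.6) and ended near (6.2, 5.3).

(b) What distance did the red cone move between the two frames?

3.2

The red cone was near (3.9, 5.9) before and (0.9, 4.9) after, so it travelled √(3.0² + 1.0²) ≈ 3.2 units.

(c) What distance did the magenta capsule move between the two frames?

2.6

The magenta capsule moved from about (9.7, 7.2) to (7.1, 7.1), a distance of √(2.6² + 0.1²) ≈ 2.6.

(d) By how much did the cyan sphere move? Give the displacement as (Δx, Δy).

(-3.3, 1.6)

The cyan sphere was at about (16.5, 3.5) and moved to about (13.2, 5.1).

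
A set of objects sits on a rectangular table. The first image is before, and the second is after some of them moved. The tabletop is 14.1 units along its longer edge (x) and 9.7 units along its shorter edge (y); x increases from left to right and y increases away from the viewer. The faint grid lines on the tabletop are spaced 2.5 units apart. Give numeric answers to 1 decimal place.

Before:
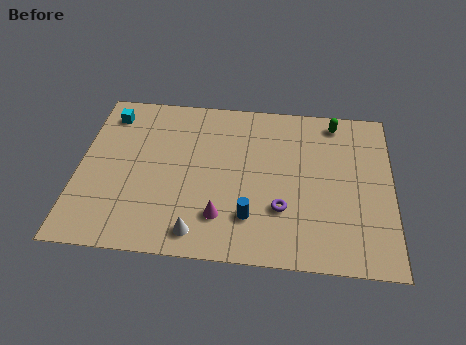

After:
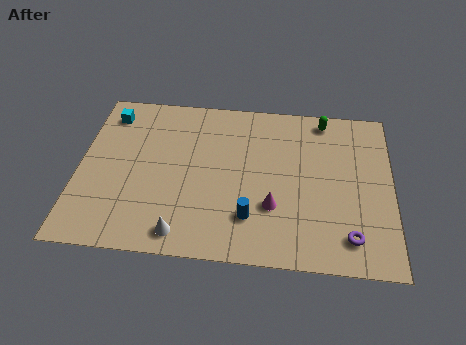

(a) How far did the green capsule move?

0.5

The green capsule was near (11.5, 8.5) before and (11.0, 8.6) after, so it travelled √(0.5² + 0.1²) ≈ 0.5 units.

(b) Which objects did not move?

the blue cylinder and the cyan cube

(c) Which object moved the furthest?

the purple torus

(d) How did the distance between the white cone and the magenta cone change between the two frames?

+3.0

They were about 1.4 units apart before and 4.4 after — 3.0 units further apart.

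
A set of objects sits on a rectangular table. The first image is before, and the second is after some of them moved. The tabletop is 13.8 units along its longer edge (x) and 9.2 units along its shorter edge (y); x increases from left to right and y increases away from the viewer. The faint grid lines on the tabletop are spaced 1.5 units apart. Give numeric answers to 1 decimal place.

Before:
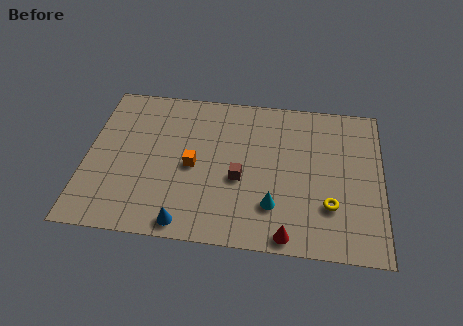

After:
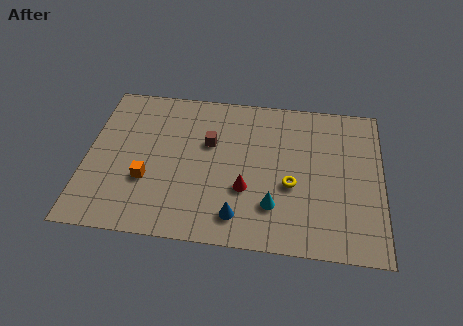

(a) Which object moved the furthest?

the red cone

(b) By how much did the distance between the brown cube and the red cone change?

-0.6

Before: roughly 3.8 units apart; after: 3.2. That's 0.6 units closer together.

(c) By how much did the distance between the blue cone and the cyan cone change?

-2.5

They were about 4.3 units apart before and 1.8 after — 2.5 units closer together.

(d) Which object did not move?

the cyan cone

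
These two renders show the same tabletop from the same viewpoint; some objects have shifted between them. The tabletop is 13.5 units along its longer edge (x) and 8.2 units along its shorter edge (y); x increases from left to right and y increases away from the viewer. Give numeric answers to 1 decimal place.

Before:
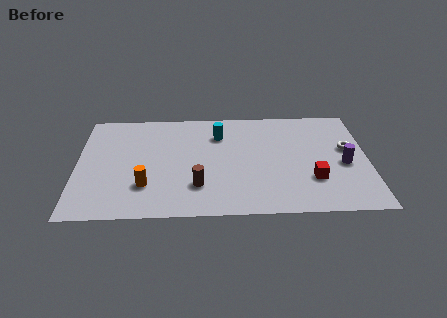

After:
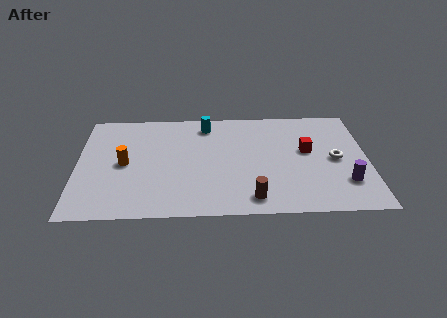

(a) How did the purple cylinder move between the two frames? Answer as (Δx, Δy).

(0.0, -1.4)

From the two frames, the purple cylinder sits at roughly (12.4, 3.6) before and (12.4, 2.2) after.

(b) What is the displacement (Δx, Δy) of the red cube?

(-0.2, 2.2)

The red cube was at about (10.9, 2.5) and moved to about (10.7, 4.7).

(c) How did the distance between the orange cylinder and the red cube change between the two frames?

+0.8

They were about 7.7 units apart before and 8.5 after — 0.8 units further apart.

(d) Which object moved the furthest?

the brown cylinder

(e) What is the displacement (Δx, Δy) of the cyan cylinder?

(-0.6, 0.8)

The cyan cylinder was at about (6.6, 6.1) and moved to about (6.0, 6.9).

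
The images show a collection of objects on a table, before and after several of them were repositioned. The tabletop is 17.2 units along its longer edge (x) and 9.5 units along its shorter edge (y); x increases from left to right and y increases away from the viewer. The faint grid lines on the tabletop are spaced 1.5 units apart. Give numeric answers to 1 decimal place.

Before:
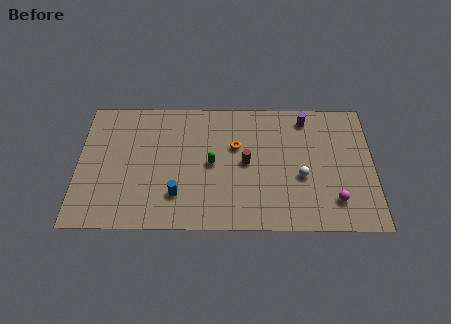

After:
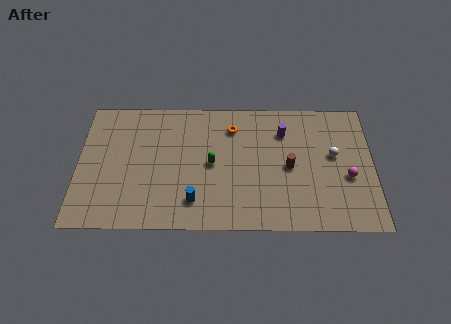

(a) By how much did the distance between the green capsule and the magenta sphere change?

+0.4

They were about 7.6 units apart before and 8.0 after — 0.4 units further apart.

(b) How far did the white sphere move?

2.5

The white sphere was near (13.0, 3.8) before and (14.9, 5.4) after, so it travelled √(1.9² + 1.6²) ≈ 2.5 units.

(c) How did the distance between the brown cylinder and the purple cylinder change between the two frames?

-2.2

Before: roughly 4.8 units apart; after: 2.6. That's 2.2 units closer together.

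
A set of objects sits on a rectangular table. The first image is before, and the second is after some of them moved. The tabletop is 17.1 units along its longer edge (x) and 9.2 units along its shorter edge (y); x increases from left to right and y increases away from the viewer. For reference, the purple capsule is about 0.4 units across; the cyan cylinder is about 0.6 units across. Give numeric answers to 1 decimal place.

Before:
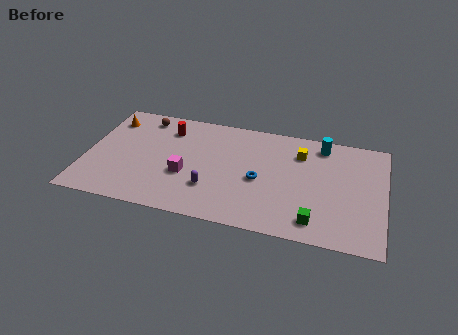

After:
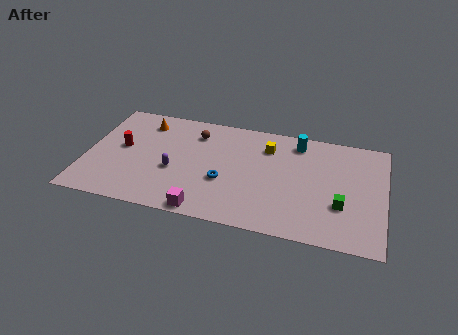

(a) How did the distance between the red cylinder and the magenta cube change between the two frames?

+2.7

They were about 3.9 units apart before and 6.6 after — 2.7 units further apart.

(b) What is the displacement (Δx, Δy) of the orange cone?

(2.0, 0.2)

From the two frames, the orange cone sits at roughly (1.1, 7.3) before and (3.1, 7.5) after.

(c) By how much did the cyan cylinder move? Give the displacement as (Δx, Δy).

(-1.4, -0.1)

From the two frames, the cyan cylinder sits at roughly (13.4, 7.9) before and (12.0, 7.8) after.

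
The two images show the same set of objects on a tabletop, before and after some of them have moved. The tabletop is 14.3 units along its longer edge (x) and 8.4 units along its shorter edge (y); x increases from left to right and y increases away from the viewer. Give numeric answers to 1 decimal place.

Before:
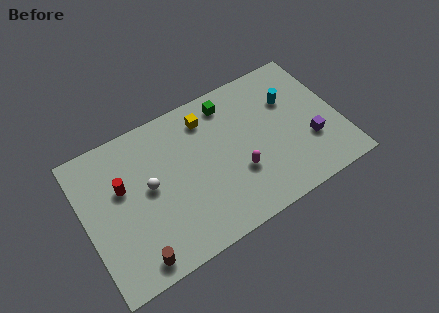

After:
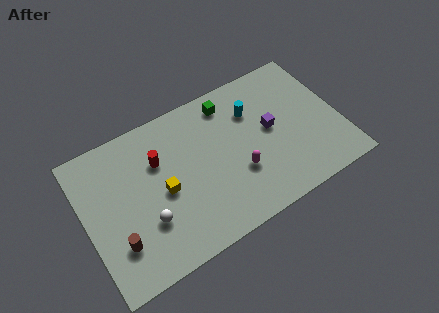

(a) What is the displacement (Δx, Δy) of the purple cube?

(-2.0, 1.7)

The purple cube was at about (12.5, 2.8) and moved to about (10.5, 4.5).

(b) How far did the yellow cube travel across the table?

4.1

The yellow cube was near (7.2, 6.8) before and (4.3, 3.9) after, so it travelled √(2.9² + 2.9²) ≈ 4.1 units.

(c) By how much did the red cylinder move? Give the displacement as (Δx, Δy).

(2.1, 0.5)

The red cylinder was at about (2.2, 5.2) and moved to about (4.3, 5.7).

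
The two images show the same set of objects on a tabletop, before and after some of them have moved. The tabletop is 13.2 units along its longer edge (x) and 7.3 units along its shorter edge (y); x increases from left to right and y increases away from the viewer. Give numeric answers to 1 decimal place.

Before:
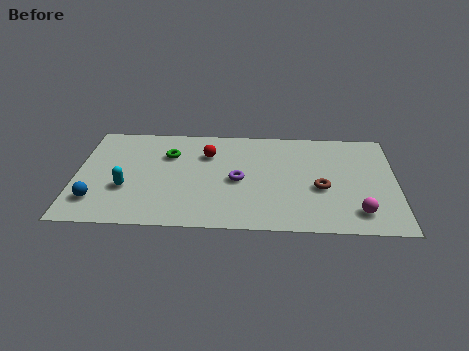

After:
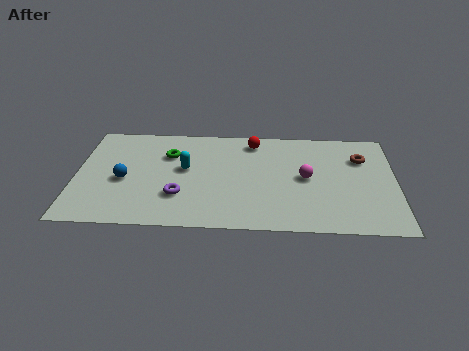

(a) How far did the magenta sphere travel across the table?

3.1

The magenta sphere was near (11.6, 1.4) before and (9.5, 3.7) after, so it travelled √(2.1² + 2.3²) ≈ 3.1 units.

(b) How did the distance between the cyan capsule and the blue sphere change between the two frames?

+1.2

The distance was about 1.5 in the first image and 2.7 in the second, so they moved 1.2 units further apart.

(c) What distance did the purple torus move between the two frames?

2.7

From (6.7, 3.4) to (4.3, 2.2), the purple torus covered √(2.4² + 1.2²) ≈ 2.7 units.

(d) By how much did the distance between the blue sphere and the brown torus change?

+0.7

The distance was about 9.3 in the first image and 10.0 in the second, so they moved 0.7 units further apart.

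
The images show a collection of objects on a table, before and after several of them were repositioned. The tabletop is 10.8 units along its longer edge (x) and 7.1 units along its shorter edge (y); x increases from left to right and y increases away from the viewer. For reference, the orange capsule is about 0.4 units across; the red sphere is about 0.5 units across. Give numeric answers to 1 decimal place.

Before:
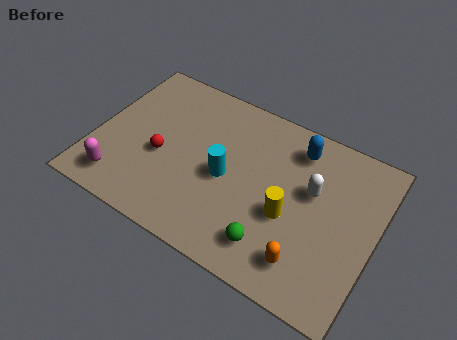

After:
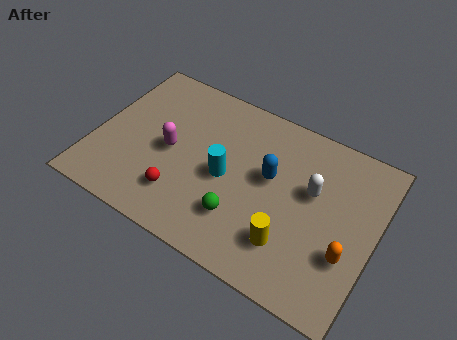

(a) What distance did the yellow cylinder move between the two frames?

1.1

The yellow cylinder was near (7.6, 2.9) before and (7.8, 1.8) after, so it travelled √(0.2² + 1.1²) ≈ 1.1 units.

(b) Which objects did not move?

the white capsule and the cyan cylinder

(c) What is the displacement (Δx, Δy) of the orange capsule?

(1.4, 1.0)

From the two frames, the orange capsule sits at roughly (8.5, 1.4) before and (9.9, 2.4) after.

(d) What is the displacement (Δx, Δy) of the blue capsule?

(-0.8, -1.7)

The blue capsule was at about (7.5, 5.8) and moved to about (6.7, 4.1).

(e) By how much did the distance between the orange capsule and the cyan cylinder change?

+1.0

The distance was about 3.9 in the first image and 4.9 in the second, so they moved 1.0 units further apart.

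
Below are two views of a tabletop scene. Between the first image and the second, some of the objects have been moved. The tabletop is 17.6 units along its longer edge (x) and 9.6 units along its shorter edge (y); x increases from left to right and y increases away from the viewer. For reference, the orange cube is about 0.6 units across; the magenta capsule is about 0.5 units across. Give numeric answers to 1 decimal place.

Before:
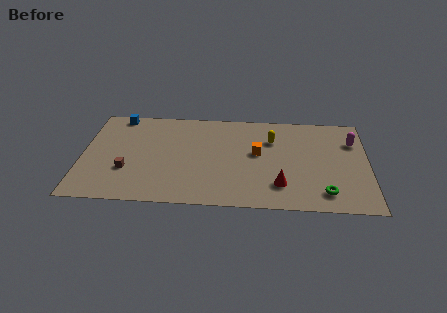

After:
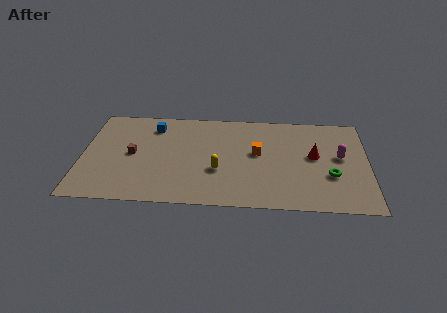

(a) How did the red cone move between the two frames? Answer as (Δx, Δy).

(2.1, 3.0)

From the two frames, the red cone sits at roughly (12.2, 2.3) before and (14.3, 5.3) after.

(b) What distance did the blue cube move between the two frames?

2.4

The blue cube moved from about (2.1, 8.7) to (4.3, 7.7), a distance of √(2.2² + 1.0²) ≈ 2.4.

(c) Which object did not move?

the orange cube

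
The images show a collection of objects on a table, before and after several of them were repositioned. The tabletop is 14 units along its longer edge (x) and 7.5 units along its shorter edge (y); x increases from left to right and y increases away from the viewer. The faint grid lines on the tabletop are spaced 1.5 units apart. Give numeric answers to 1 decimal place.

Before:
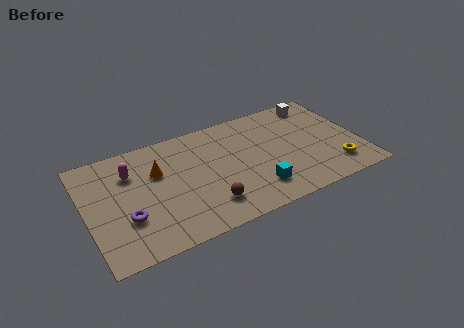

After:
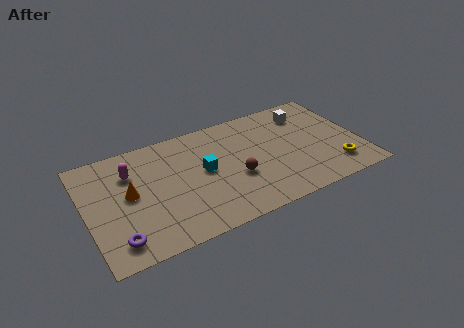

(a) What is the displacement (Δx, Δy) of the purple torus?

(-0.6, -1.2)

The purple torus started near (1.9, 2.5) and ended near (1.3, 1.3).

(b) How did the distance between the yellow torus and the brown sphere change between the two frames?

-1.4

The distance was about 6.6 in the first image and 5.2 in the second, so they moved 1.4 units closer together.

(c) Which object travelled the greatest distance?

the cyan cube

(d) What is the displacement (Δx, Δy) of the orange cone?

(-1.5, -0.9)

The orange cone started near (3.7, 4.9) and ended near (2.2, 4.0).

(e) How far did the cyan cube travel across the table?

3.3

The cyan cube moved from about (8.4, 1.7) to (6.0, 4.0), a distance of √(2.4² + 2.3²) ≈ 3.3.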